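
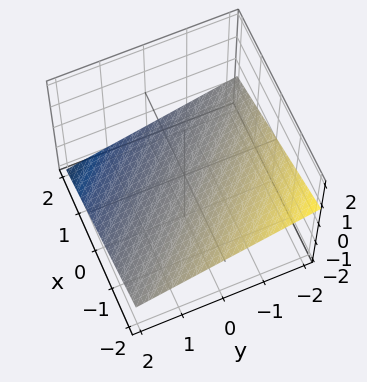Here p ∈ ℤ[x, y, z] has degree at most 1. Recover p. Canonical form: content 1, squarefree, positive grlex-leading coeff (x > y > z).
x + y + 3*z + 2

1. deg p = 1.
2. Against the integer gridlines: it meets the x-axis at x = -2 (among the integer gridlines); one y-axis crossing is at y = -2.
3. These observations pin down the coefficients.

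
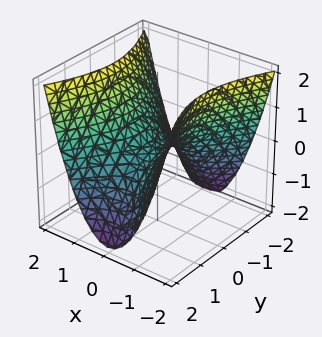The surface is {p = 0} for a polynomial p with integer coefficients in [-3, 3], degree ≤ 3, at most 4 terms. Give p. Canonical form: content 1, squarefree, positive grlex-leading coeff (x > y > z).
2*x^2 - y^2 - 2*z

(a) Degree: a saddle surface; a quadric, so deg p = 2.
(b) Symmetries: it's symmetric under y → −y, forcing even powers of y; the x ↦ −x reflection is a symmetry, so x appears only in even powers.
(c) Against the integer gridlines: it crosses the z-axis at the gridline z = 0; it crosses the x-axis at the gridline x = 0.
(d) These observations pin down the coefficients.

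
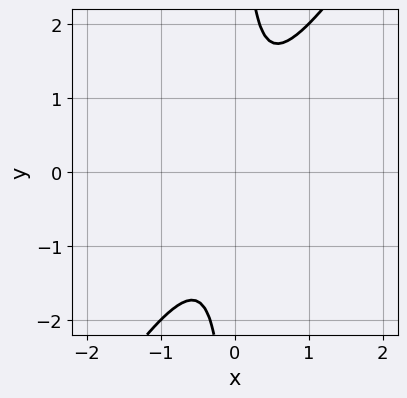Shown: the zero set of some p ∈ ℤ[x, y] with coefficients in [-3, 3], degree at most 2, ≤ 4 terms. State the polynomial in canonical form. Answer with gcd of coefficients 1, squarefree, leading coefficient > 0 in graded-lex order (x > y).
3*x^2 - 2*x*y + 1

First, the degree is 2 — the shape is more complex than any degree-1 curve.
Then, from the visible intercepts: no x-intercept at any integer in the box; it misses every integer gridline on the y-axis.
Finally, together with the visible shape, these determine p as stated.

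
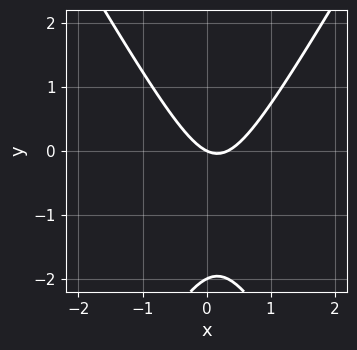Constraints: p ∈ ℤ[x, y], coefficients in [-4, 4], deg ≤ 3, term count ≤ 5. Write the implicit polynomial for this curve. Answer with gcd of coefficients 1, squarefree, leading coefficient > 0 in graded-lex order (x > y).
3*x^2 - y^2 - x - 2*y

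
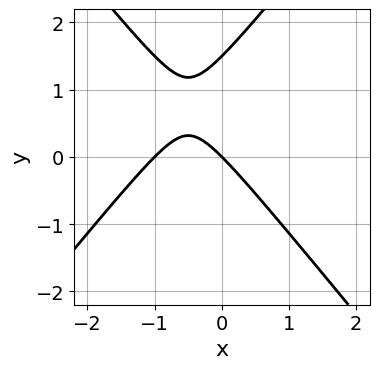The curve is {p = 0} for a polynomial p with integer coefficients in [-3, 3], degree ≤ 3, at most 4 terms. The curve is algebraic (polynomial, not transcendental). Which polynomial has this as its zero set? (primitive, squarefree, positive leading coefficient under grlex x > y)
First, degree: the shape is more complex than any degree-1 curve, so deg p = 2.
Then, from the visible intercepts: one y-axis crossing is at y = 0; among the integer gridlines, it crosses the x-axis at x ∈ {-1, 0}.
Finally, together with the visible shape, these determine p as stated.

3*x^2 - 2*y^2 + 3*x + 3*y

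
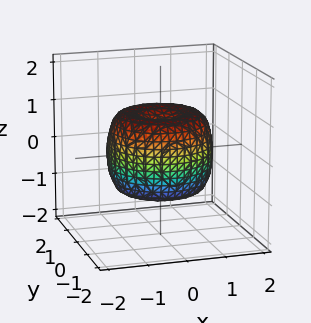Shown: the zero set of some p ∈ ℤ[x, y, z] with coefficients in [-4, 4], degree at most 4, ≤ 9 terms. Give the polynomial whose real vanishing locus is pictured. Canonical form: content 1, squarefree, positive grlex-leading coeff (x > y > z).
The degree is 4 — the shape is more complex than any degree-3 surface.
Symmetries: the z-axis is an axis of rotation, so x and y enter only as x² + y².
From the axis intercepts and sections: a circular section at z = 0 has radius between 1 and 2.
The integer polynomial consistent with all of this is the stated p.

2*x^4 + 4*x^2*y^2 + 2*y^4 - 3*x^2 - 3*y^2 + 2*z^2 - 1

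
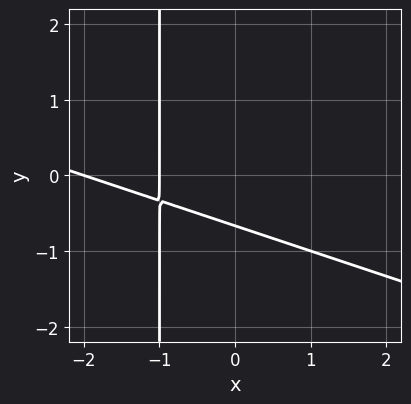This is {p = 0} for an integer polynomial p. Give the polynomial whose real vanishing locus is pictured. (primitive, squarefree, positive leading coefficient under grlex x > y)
x^2 + 3*x*y + 3*x + 3*y + 2

First, the degree is 2 — a generic line meets the curve in up to 2 points.
Then, from the axis intercepts and sections: the x-axis gridline crossings are at x ∈ {-2, -1}.
Finally, solving for integer coefficients yields p as stated.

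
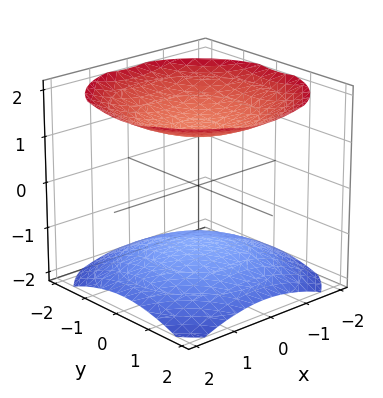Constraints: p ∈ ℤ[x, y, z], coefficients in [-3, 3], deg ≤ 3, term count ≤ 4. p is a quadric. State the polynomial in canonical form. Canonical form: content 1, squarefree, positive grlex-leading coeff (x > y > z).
First, there are 2 components. Treating them together as one polynomial.
Next, deg p = 2. Two separate bowl-shaped sheets opening away from each other; a quadric.
Then, symmetries: rotational symmetry about the z-axis ⇒ p depends on x, y only through x² + y²; the z ↦ −z reflection is a symmetry, so z appears only in even powers.
Then, from the axis intercepts and sections: no x-intercept at any integer in the box; it misses every integer gridline on the y-axis.
Finally, putting this together gives p.

x^2 + y^2 - 2*z^2 + 3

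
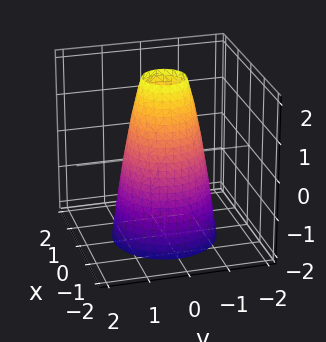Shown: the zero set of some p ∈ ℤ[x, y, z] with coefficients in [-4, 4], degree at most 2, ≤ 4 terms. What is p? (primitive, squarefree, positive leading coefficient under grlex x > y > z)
First, the degree is 2 — a generic line meets the surface in up to 2 points.
Then, symmetry: the surface is invariant under rotation about z: p = q(x² + y², z).
Then, from the axis intercepts and sections: no z-intercept at any integer in the box; the x-axis gridline crossings are at x ∈ {-1, 1}.
Finally, matching integer coefficients to the picture gives p. Check: (0, 1, 0) on the y-axis lies on the surface, and p(0, 1, 0) = 0. ✓

3*x^2 + 3*y^2 + z - 3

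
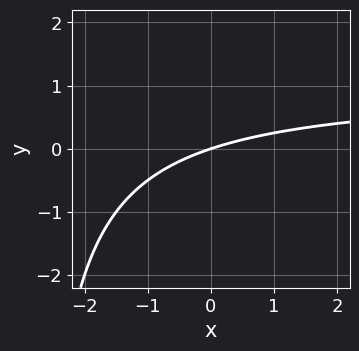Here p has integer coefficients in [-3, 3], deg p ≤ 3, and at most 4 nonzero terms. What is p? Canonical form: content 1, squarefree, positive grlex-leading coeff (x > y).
(a) deg p = 2.
(b) From the axis intercepts and sections: one x-axis crossing is at x = 0; one y-axis crossing is at y = 0.
(c) Fitting integer coefficients to these (and the overall shape) gives p.

x*y - x + 3*y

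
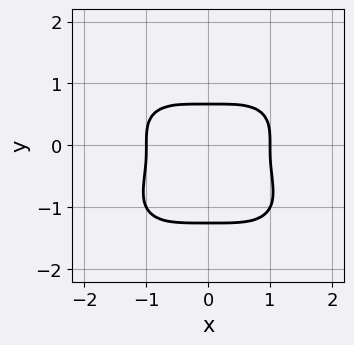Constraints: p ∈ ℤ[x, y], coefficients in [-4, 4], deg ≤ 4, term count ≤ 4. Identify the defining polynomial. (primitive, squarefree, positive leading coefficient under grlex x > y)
x^4 + 2*y^4 + 2*y^3 - 1

1. Degree: a generic line meets the curve in up to 4 points, so deg p = 4.
2. Symmetries: the x ↦ −x reflection is a symmetry, so x appears only in even powers.
3. Against the integer gridlines: among the integer gridlines, it crosses the x-axis at x ∈ {-1, 1}.
4. Fitting integer coefficients to these (and the overall shape) gives p.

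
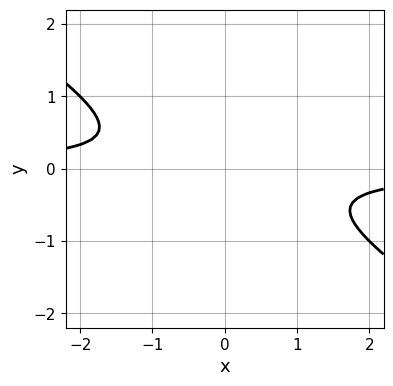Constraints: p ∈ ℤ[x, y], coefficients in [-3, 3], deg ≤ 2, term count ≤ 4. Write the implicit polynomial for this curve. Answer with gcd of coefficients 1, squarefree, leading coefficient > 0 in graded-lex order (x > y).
2*x*y + 3*y^2 + 1

First, deg p = 2.
Then, from the axis intercepts and sections: the curve avoids every integer y-axis point in the box; the curve avoids every integer x-axis point in the box.
Finally, the integer polynomial consistent with all of this is the stated p.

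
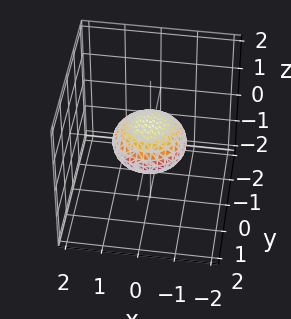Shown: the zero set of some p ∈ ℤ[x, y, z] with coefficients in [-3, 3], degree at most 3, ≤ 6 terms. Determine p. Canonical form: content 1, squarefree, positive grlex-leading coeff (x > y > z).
1. deg p = 2. A closed, bounded, convex surface; a quadric.
2. Symmetries: the z ↦ −z reflection is a symmetry, so z appears only in even powers; the z-axis is an axis of rotation, so x and y enter only as x² + y².
3. Reading off the gridlines: the x-axis gridline crossings are at x ∈ {-1, 1}; the y-axis gridline crossings are at y ∈ {-1, 1}; a circular section at z = 0 has radius exactly 1.
4. Putting this together gives p.

x^2 + y^2 + 2*z^2 - 1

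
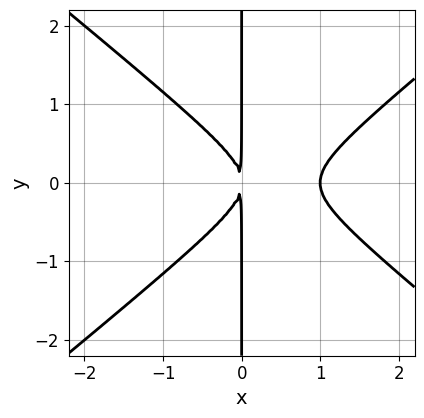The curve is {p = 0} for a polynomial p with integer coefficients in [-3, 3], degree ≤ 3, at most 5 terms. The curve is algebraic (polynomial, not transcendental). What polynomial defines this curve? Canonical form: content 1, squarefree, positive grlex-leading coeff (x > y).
2*x^3 - 3*x*y^2 - 2*x^2

First, the degree is 3 — a generic line meets the curve in up to 3 points.
Then, symmetries: it's symmetric under y → −y, forcing even powers of y.
Next, reading off the gridlines: the visible y-axis segment lies entirely on the curve; it crosses the x-axis at the gridline x = 1.
Finally, together with the visible shape, these determine p as stated.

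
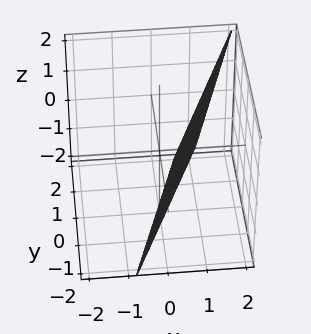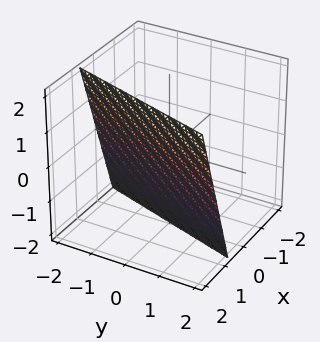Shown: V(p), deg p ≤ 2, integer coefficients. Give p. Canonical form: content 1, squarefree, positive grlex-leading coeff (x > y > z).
1. The degree is 1 — every cross-section is a straight line — this is a plane.
2. From the visible intercepts: one z-axis crossing is at z = -2; it meets the y-axis at y = -2 (among the integer gridlines).
3. Matching integer coefficients to the picture gives p.

3*x - y - z - 2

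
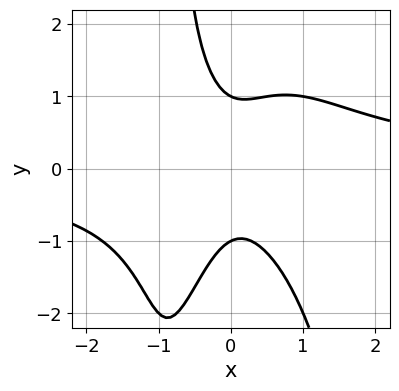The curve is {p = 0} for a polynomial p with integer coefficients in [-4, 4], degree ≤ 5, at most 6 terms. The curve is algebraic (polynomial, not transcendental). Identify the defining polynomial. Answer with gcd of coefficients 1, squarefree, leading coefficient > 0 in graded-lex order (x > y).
Degree: the shape is more complex than any degree-3 curve, so deg p = 4.
Checking where it meets the axes: the y-axis gridline crossings are at y ∈ {-1, 1}; it misses every integer gridline on the x-axis.
Together with the visible shape, these determine p as stated.

2*x^3*y + x*y^2 - 3*x^2 + y^2 - 1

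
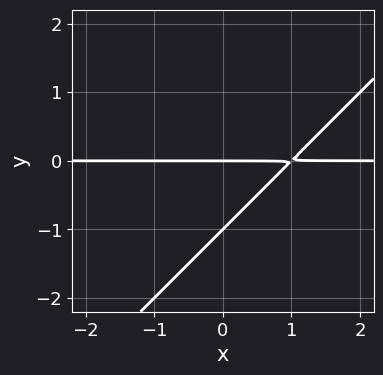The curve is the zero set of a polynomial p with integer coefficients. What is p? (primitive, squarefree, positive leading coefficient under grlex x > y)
First, degree: no degree-1 curve has this shape, so deg p = 2.
Next, from the visible intercepts: the y-axis gridline crossings are at y ∈ {-1, 0}; every point of the x-axis in the box is on the curve.
Finally, putting this together gives p.

x*y - y^2 - y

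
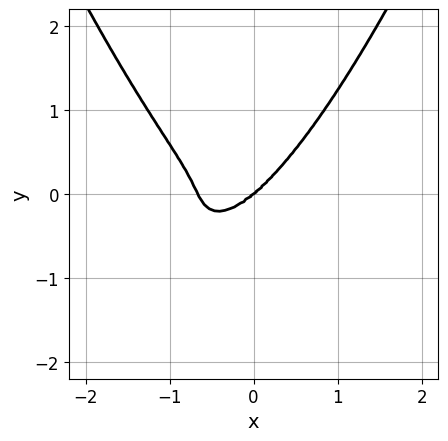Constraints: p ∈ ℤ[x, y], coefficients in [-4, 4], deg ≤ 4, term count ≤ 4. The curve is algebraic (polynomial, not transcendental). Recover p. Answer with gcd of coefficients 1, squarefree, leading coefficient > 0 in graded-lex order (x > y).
First, degree: the shape is more complex than any degree-3 curve, so deg p = 4.
Next, reading off the gridlines: it meets the x-axis at x = 0 (among the integer gridlines); one y-axis crossing is at y = 0.
Finally, solving for integer coefficients yields p as stated.

3*x^4 + 2*x^3 - x^2*y - 2*y^3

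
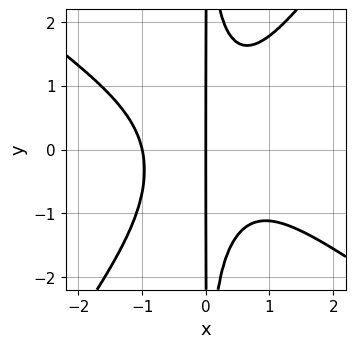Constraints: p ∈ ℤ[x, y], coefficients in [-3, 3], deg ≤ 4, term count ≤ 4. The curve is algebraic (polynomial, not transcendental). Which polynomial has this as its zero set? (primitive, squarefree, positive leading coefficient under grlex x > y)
First, degree: no degree-3 curve has this shape, so deg p = 4.
Then, checking where it meets the axes: the visible y-axis segment lies entirely on the curve; among the integer gridlines, it crosses the x-axis at x ∈ {-1, 0}.
Finally, together with the visible shape, these determine p as stated.

3*x^4 + 2*x^3*y - 3*x^2*y^2 + 3*x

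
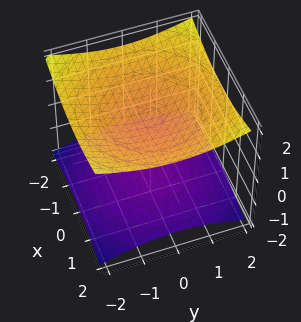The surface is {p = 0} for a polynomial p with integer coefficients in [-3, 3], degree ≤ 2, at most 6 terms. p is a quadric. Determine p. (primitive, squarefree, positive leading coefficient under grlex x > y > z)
x^2 + y^2 - 3*z^2 + 3

First, the picture has 2 separate pieces. They look like related sheets of one shape, so recover p as a whole.
Next, degree: two sheets facing apart; a quadric, so deg p = 2.
Next, symmetries: the z ↦ −z reflection is a symmetry, so z appears only in even powers; every cross-section ⟂ z is a circle, so x, y appear only via x² + y².
Then, against the integer gridlines: among the integer gridlines, it crosses the z-axis at z ∈ {-1, 1}; it misses every integer gridline on the x-axis.
Finally, these observations pin down the coefficients.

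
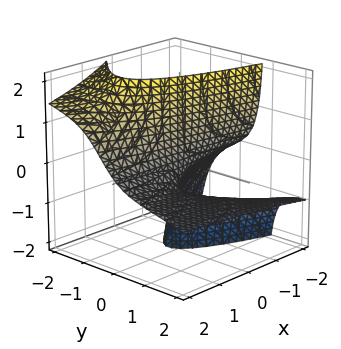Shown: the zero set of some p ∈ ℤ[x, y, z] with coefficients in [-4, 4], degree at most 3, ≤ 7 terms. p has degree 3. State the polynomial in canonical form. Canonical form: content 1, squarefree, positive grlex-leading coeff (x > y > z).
y^3 + 3*y^2*z + 2*x*z + 3*y*z + 3*y

Degree: the shape is more complex than any degree-2 surface, so deg p = 3.
Reading off the gridlines: it crosses the y-axis at the gridline y = 0; every point of the z-axis in the box is on the surface; every point of the x-axis in the box is on the surface.
Solving for integer coefficients yields p as stated.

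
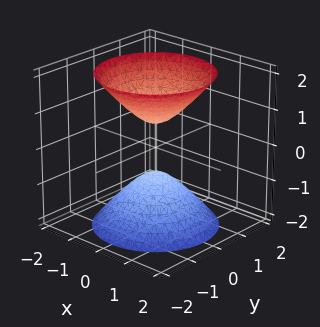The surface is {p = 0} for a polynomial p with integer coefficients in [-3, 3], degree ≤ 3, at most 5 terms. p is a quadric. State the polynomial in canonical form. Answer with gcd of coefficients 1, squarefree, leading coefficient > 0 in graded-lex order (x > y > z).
I count 2 distinct pieces. Treating them together as one polynomial.
Degree: two separate bowl-shaped sheets opening away from each other; a quadric, so deg p = 2.
Symmetries: every cross-section ⟂ z is a circle, so x, y appear only via x² + y²; it's symmetric under z → −z, forcing even powers of z.
From the visible intercepts: it misses every integer gridline on the x-axis; a circular section at z = -2 has radius between 1 and 2; no y-intercept at any integer in the box.
Solving for integer coefficients yields p as stated.

3*x^2 + 3*y^2 - 2*z^2 + 1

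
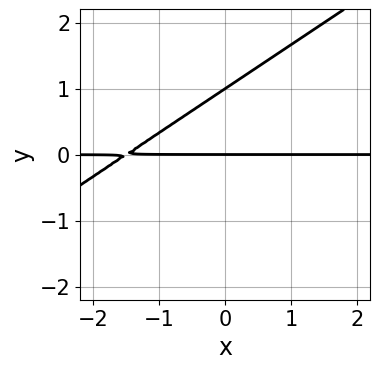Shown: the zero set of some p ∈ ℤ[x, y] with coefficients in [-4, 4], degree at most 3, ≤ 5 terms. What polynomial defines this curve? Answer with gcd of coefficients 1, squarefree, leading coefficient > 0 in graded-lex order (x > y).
2*x*y - 3*y^2 + 3*y

First, the degree is 2 — a generic line meets the curve in up to 2 points.
Next, observable constraints: among the integer gridlines, it crosses the y-axis at y ∈ {0, 1}; every point of the x-axis in the box is on the curve.
Finally, the integer polynomial consistent with all of this is the stated p.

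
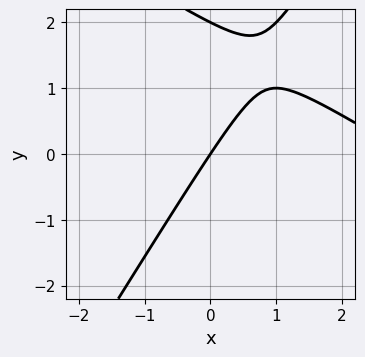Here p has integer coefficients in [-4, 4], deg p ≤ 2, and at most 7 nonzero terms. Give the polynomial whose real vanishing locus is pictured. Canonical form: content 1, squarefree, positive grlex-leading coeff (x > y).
First, the degree is 2 — no degree-1 curve has this shape.
Then, from the visible intercepts: the y-axis gridline crossings are at y ∈ {0, 2}; it crosses the x-axis at the gridline x = 0.
Finally, these observations pin down the coefficients.

x^2 + x*y - y^2 - 3*x + 2*y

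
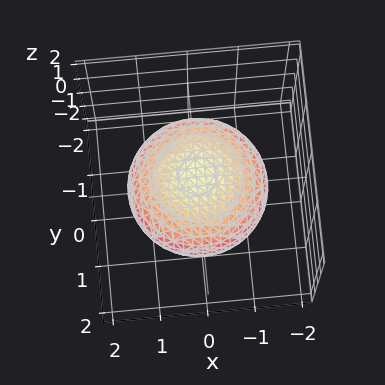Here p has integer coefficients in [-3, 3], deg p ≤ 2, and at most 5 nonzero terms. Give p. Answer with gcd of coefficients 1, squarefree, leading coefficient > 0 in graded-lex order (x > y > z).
x^2 + y^2 + 2*z^2 - 2

(a) The degree is 2 — a closed, bounded, convex surface; a quadric.
(b) Symmetries: mirror symmetry z ↦ −z ⇒ only even powers of z; rotational symmetry about the z-axis ⇒ p depends on x, y only through x² + y².
(c) Checking where it meets the axes: a circular section at z = 0 has radius between 1 and 2; the z-axis gridline crossings are at z ∈ {-1, 1}.
(d) Matching integer coefficients to the picture gives p.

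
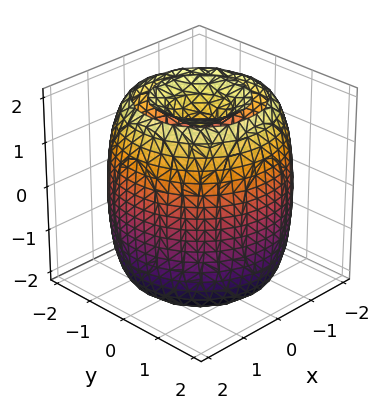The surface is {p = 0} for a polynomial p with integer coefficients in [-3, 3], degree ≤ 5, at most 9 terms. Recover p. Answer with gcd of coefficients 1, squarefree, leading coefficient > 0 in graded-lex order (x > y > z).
1. There are 2 components.
2. The degree is 4 — the shape is more complex than any degree-3 surface.
3. Symmetries: rotational symmetry about the z-axis ⇒ p depends on x, y only through x² + y².
4. From the axis intercepts and sections: a circular section at z = 2 has radius exactly 1.
5. Fitting integer coefficients to these (and the overall shape) gives p.

x^4 + 2*x^2*y^2 + y^4 - 3*x^2 - 3*y^2 + z^2 - 2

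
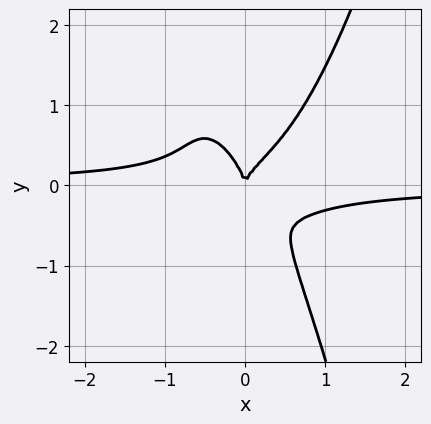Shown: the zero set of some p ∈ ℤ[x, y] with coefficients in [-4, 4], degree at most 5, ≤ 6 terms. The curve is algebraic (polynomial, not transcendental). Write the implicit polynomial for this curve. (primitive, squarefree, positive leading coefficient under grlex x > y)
3*x^3*y - x*y^2 - y^3 + x^2

(a) Degree: no degree-3 curve has this shape, so deg p = 4.
(b) Reading off the gridlines: it crosses the y-axis at the gridline y = 0; it meets the x-axis at x = 0 (among the integer gridlines).
(c) Putting this together gives p.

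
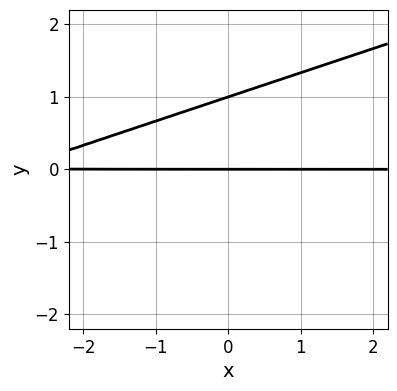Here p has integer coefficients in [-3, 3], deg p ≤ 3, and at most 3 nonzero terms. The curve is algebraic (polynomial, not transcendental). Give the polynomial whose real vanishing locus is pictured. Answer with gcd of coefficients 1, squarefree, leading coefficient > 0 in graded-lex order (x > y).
(a) deg p = 2. The shape is more complex than any degree-1 curve.
(b) Reading off the gridlines: among the integer gridlines, it crosses the y-axis at y ∈ {0, 1}; the visible x-axis segment lies entirely on the curve.
(c) Putting this together gives p.

x*y - 3*y^2 + 3*y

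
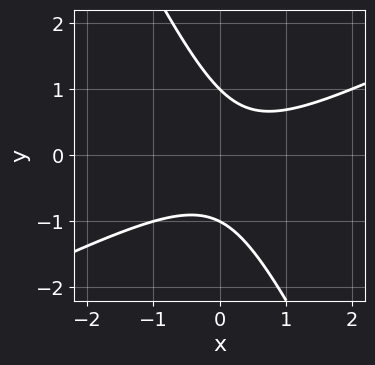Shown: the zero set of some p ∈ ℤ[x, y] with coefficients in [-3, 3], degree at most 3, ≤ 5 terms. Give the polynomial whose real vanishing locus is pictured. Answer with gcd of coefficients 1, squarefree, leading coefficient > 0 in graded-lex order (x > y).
2*x^2 - 3*x*y - 2*y^2 - x + 2

First, deg p = 2.
Next, observable constraints: among the integer gridlines, it crosses the y-axis at y ∈ {-1, 1}; the curve avoids every integer x-axis point in the box.
Finally, solving for integer coefficients yields p as stated.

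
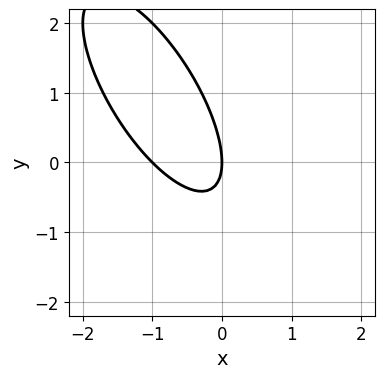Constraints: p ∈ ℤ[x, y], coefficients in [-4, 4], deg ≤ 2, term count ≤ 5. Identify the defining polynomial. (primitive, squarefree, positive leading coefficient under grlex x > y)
First, the degree is 2 — the shape is more complex than any degree-1 curve.
Then, checking where it meets the axes: one y-axis crossing is at y = 0; the x-axis gridline crossings are at x ∈ {-1, 0}.
Finally, solving for integer coefficients yields p as stated.

2*x^2 + 2*x*y + y^2 + 2*x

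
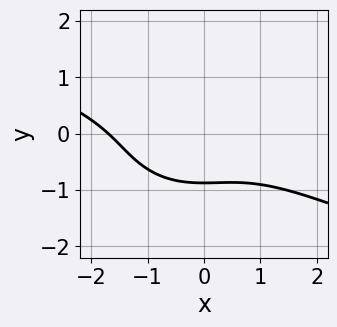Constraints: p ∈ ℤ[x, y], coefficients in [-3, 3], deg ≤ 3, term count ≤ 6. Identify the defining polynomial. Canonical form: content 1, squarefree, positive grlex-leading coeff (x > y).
1. The degree is 3 — no degree-2 curve has this shape.
2. Solving for integer coefficients yields p as stated.

x^3 + 2*x^2*y + 3*y^3 + x^2 + 2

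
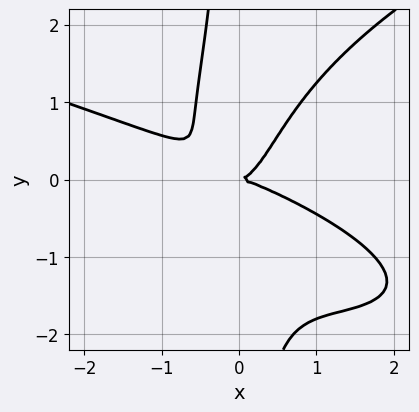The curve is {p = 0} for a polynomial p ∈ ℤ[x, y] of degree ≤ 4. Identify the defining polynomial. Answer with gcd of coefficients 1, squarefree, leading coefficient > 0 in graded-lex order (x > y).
x*y^3 - x^3 - 2*x^2*y + y^2

(a) The degree is 4 — no degree-3 curve has this shape.
(b) From the visible intercepts: it crosses the x-axis at the gridline x = 0; it meets the y-axis at y = 0 (among the integer gridlines).
(c) Matching integer coefficients to the picture gives p.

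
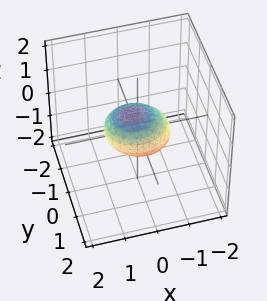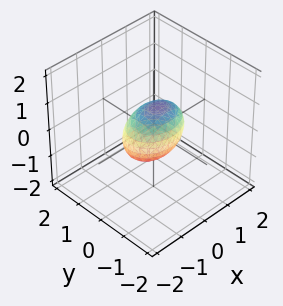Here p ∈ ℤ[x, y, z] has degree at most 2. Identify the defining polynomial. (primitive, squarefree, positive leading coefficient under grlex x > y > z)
2*x^2 - x*z + 3*y^2 + 3*z^2 - 2

(a) Degree: a generic line meets the surface in up to 2 points, so deg p = 2.
(b) Checking where it meets the axes: among the integer gridlines, it crosses the x-axis at x ∈ {-1, 1}.
(c) Putting this together gives p.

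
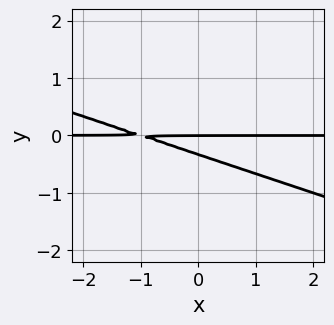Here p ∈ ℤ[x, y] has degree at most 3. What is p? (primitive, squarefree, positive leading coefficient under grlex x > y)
x*y + 3*y^2 + y

deg p = 2. A generic line meets the curve in up to 2 points.
Against the integer gridlines: the visible x-axis segment lies entirely on the curve; it crosses the y-axis at the gridline y = 0.
Matching integer coefficients to the picture gives p.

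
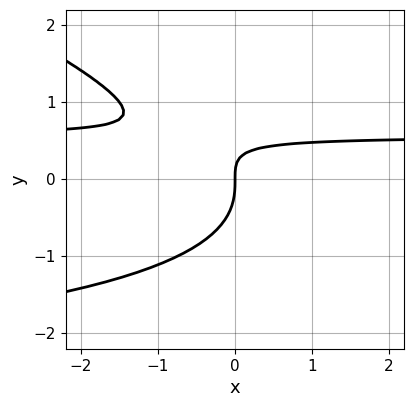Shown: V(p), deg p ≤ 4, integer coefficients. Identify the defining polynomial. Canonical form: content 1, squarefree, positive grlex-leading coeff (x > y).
x*y^2 + 3*y^3 + 3*x*y - 2*x

First, degree: no degree-2 curve has this shape, so deg p = 3.
Next, checking where it meets the axes: it crosses the y-axis at the gridline y = 0; it crosses the x-axis at the gridline x = 0.
Finally, these observations pin down the coefficients.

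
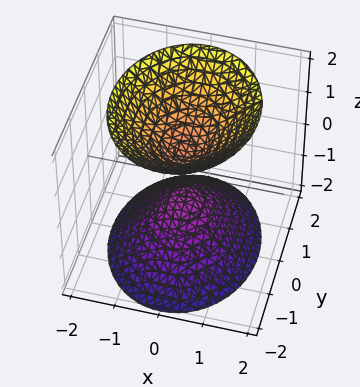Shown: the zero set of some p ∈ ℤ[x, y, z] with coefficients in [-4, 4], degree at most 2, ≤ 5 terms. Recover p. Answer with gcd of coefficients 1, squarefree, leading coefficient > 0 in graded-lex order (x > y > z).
3*x^2 + 2*y^2 - 2*z^2 + 1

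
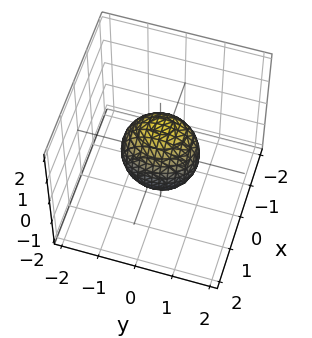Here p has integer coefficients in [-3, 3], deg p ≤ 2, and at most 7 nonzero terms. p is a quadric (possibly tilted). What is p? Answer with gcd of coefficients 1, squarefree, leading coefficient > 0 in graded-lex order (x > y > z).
(a) deg p = 2. A generic line meets the surface in up to 2 points.
(b) Against the integer gridlines: the z-axis gridline crossings are at z ∈ {-1, 1}; among the integer gridlines, it crosses the y-axis at y ∈ {-1, 1}.
(c) Assembling these constraints gives the stated polynomial.

3*x^2 + x*z + 2*y^2 + 2*z^2 - 2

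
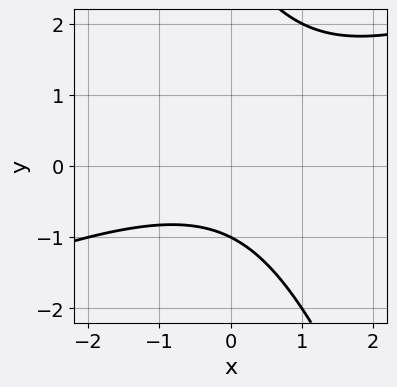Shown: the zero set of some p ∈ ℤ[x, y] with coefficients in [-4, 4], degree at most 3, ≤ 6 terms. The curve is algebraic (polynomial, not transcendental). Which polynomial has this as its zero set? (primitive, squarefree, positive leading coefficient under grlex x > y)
(a) The degree is 2 — a generic line meets the curve in up to 2 points.
(b) From the axis intercepts and sections: it meets the y-axis at y = -1 (among the integer gridlines); it misses every integer gridline on the x-axis.
(c) Together with the visible shape, these determine p as stated.

x^2 - 2*x*y - y^2 + 2*y + 3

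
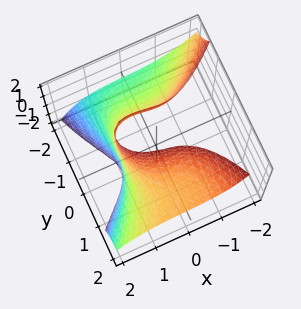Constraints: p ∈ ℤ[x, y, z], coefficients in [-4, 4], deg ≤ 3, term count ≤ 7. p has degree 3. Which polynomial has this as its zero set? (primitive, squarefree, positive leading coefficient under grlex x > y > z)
Degree: no degree-2 surface has this shape, so deg p = 3.
From the visible intercepts: the surface avoids every integer z-axis point in the box; one x-axis crossing is at x = 1.
Matching integer coefficients to the picture gives p.

2*x^3 + x*y*z - y^3 + 3*y^2*z - 2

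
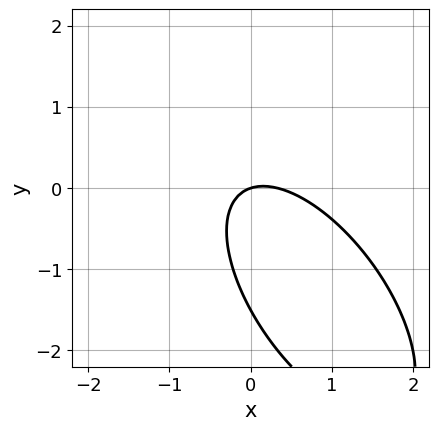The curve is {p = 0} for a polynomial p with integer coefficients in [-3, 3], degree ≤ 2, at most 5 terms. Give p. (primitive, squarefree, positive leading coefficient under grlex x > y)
Degree: no degree-1 curve has this shape, so deg p = 2.
Observable constraints: it meets the y-axis at y = 0 (among the integer gridlines); it meets the x-axis at x = 0 (among the integer gridlines).
These observations pin down the coefficients.

3*x^2 + 3*x*y + 2*y^2 - x + 3*y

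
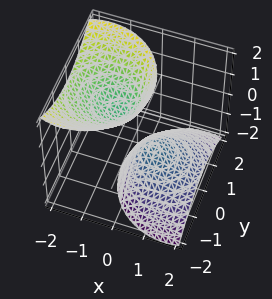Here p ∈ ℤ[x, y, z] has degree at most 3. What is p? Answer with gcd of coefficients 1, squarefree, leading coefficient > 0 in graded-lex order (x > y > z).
2*x^2 + 3*x*z + 2*y^2 - z^2 + 1

There are 2 components. They look like related sheets of one shape, so recover p as a whole.
The degree is 2 — the shape is more complex than any degree-1 surface.
Against the integer gridlines: the z-axis gridline crossings are at z ∈ {-1, 1}; the surface avoids every integer y-axis point in the box; no x-intercept at any integer in the box.
Putting this together gives p.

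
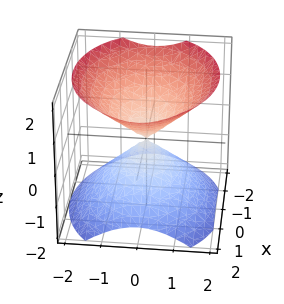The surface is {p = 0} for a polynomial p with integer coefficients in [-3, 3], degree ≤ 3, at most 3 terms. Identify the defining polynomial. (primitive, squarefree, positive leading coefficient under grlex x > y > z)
2*x^2 + 3*y^2 - 3*z^2

There are 2 components.
Degree: two nappes meeting at a single point; a quadric, so deg p = 2.
Symmetries: it's symmetric under x → −x, forcing even powers of x; mirror symmetry y ↦ −y ⇒ only even powers of y; the z ↦ −z reflection is a symmetry, so z appears only in even powers.
Observable constraints: it meets the z-axis at z = 0 (among the integer gridlines); one y-axis crossing is at y = 0.
Solving for integer coefficients yields p as stated.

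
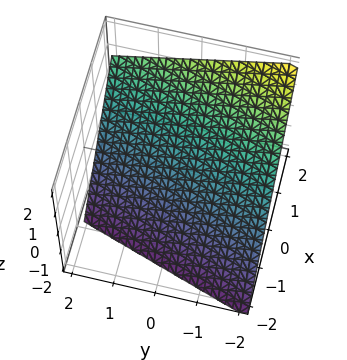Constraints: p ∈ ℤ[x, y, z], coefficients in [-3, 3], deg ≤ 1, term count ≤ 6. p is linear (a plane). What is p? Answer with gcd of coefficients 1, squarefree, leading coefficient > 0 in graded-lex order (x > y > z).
1. deg p = 1.
2. Observable constraints: it meets the y-axis at y = -2 (among the integer gridlines).
3. Fitting integer coefficients to these (and the overall shape) gives p.

3*x - y - 3*z - 2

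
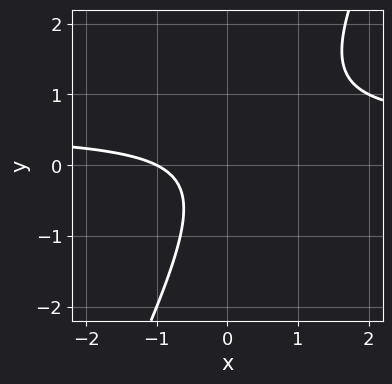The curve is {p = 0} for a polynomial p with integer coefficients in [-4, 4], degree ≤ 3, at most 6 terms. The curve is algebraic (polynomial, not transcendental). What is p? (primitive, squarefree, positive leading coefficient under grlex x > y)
2*x*y - y^2 - x - 1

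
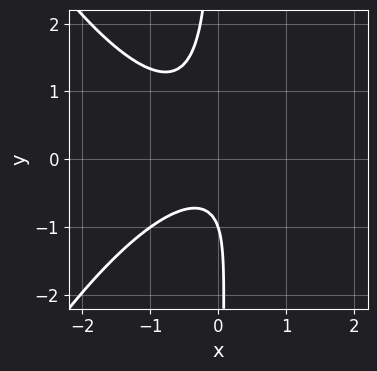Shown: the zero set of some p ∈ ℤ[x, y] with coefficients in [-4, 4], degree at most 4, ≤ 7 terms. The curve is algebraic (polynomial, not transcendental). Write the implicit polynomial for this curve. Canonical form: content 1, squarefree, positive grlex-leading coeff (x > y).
x^4 + 3*x*y^2 + 2*x^2 + y + 1

(a) deg p = 4.
(b) From the visible intercepts: it misses every integer gridline on the x-axis; it meets the y-axis at y = -1 (among the integer gridlines).
(c) The integer polynomial consistent with all of this is the stated p.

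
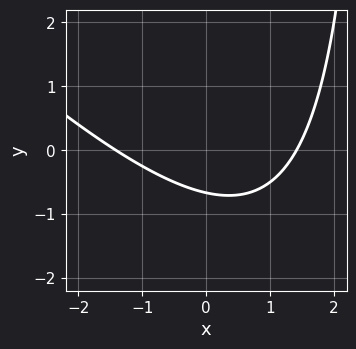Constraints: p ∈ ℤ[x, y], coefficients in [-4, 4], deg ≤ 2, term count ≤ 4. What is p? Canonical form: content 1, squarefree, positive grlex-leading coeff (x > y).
x^2 + x*y - 3*y - 2

1. deg p = 2. A generic line meets the curve in up to 2 points.
2. Solving for integer coefficients yields p as stated.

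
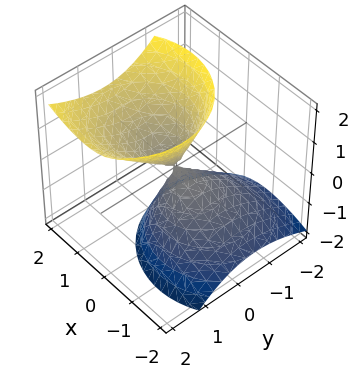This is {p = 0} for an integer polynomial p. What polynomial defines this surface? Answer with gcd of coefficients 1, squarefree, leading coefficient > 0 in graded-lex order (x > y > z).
3*x^2 - 3*x*z + 3*y^2 - 2*y*z - 2*z^2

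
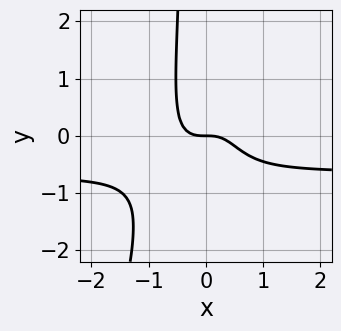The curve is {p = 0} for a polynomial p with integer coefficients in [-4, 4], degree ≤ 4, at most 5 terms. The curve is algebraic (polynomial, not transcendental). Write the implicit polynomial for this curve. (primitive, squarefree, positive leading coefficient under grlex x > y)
First, the degree is 4 — a generic line meets the curve in up to 4 points.
Then, observable constraints: one x-axis crossing is at x = 0; it crosses the y-axis at the gridline y = 0.
Finally, solving for integer coefficients yields p as stated.

3*x^3*y - x^2*y^2 + 2*x^3 + y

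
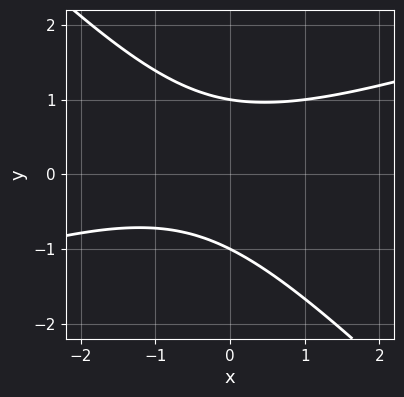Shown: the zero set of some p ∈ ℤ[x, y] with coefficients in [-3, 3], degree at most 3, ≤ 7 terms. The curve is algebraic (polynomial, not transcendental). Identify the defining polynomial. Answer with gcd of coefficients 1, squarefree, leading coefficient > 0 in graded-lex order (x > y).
x^2 - 2*x*y - 3*y^2 + x + 3

1. Degree: a generic line meets the curve in up to 2 points, so deg p = 2.
2. From the axis intercepts and sections: the y-axis gridline crossings are at y ∈ {-1, 1}; no x-intercept at any integer in the box.
3. Matching integer coefficients to the picture gives p.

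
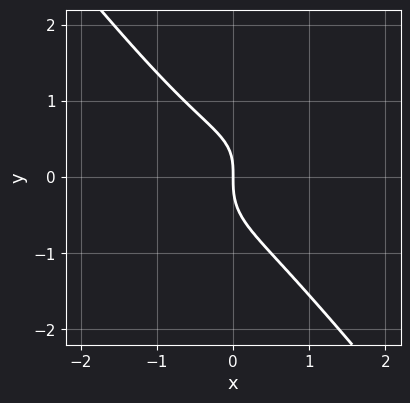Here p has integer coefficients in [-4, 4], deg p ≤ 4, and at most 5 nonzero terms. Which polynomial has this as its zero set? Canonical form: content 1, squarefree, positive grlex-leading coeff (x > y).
First, the degree is 3 — no degree-2 curve has this shape.
Then, from the visible intercepts: it crosses the x-axis at the gridline x = 0; it crosses the y-axis at the gridline y = 0.
Finally, matching integer coefficients to the picture gives p.

2*x^3 - 3*x^2*y + 3*y^3 - x*y + 3*x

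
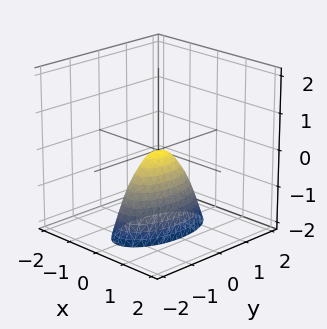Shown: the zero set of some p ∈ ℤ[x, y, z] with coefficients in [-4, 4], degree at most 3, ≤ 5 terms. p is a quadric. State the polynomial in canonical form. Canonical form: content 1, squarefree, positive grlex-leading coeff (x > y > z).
First, degree: a paraboloid; a quadric, so deg p = 2.
Then, symmetries: it's symmetric under y → −y, forcing even powers of y; mirror symmetry x ↦ −x ⇒ only even powers of x.
Then, observable constraints: one z-axis crossing is at z = 0; it meets the x-axis at x = 0 (among the integer gridlines); it meets the y-axis at y = 0 (among the integer gridlines).
Finally, together with the visible shape, these determine p as stated.

3*x^2 + y^2 + z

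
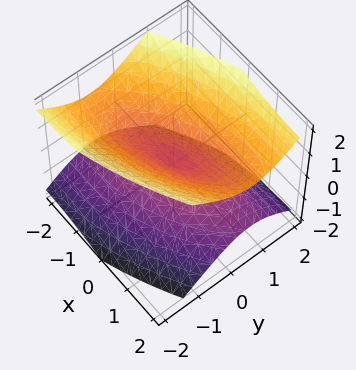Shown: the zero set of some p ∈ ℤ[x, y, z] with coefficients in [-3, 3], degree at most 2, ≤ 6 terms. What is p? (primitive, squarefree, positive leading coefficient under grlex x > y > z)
x^2 - 2*x*y + 3*y^2 - 3*z^2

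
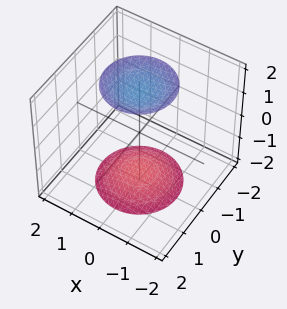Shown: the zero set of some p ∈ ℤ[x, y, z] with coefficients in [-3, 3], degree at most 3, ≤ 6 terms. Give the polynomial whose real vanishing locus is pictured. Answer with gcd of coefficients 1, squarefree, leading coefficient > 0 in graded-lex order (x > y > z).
1. The picture has 2 separate pieces. They look like related sheets of one shape, so recover p as a whole.
2. The degree is 2 — no degree-1 surface has this shape.
3. Symmetries: rotational symmetry about the z-axis ⇒ p depends on x, y only through x² + y².
4. From the axis intercepts and sections: a circular section at z = 2 has radius exactly 1; no y-intercept at any integer in the box.
5. Solving for integer coefficients yields p as stated.

x^2 + y^2 - z^2 + 3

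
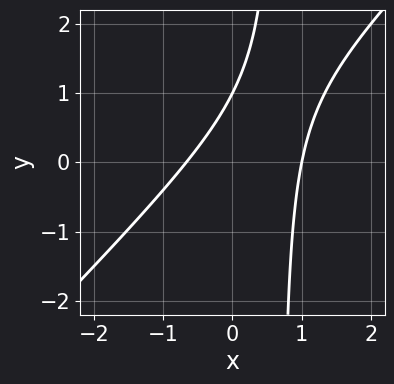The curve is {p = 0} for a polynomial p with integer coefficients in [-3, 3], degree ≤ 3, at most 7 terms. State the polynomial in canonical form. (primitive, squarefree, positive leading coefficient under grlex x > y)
The degree is 2 — no degree-1 curve has this shape.
Against the integer gridlines: it crosses the x-axis at the gridline x = 1; it meets the y-axis at y = 1 (among the integer gridlines).
Putting this together gives p.

3*x^2 - 3*x*y - x + 2*y - 2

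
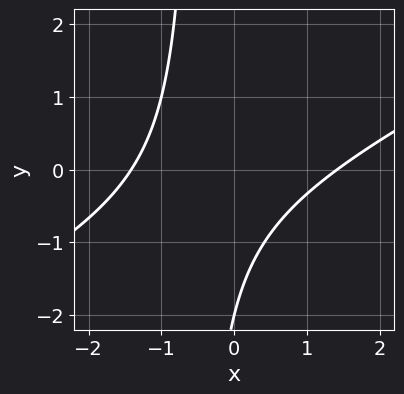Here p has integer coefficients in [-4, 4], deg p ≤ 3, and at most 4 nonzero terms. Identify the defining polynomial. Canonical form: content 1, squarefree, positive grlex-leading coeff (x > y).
x^2 - 2*x*y - y - 2

First, the degree is 2 — the shape is more complex than any degree-1 curve.
Next, from the axis intercepts and sections: it meets the y-axis at y = -2 (among the integer gridlines).
Finally, together with the visible shape, these determine p as stated.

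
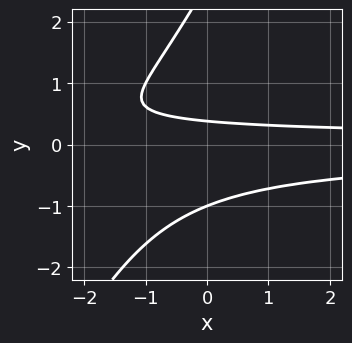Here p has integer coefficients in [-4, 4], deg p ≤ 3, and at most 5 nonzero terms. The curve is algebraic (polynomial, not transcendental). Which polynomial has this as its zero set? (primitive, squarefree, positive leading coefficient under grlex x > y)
Degree: no degree-2 curve has this shape, so deg p = 3.
Against the integer gridlines: the curve avoids every integer x-axis point in the box; one y-axis crossing is at y = -1.
Assembling these constraints gives the stated polynomial.

2*x*y^2 - y^3 + 2*y^2 + 2*y - 1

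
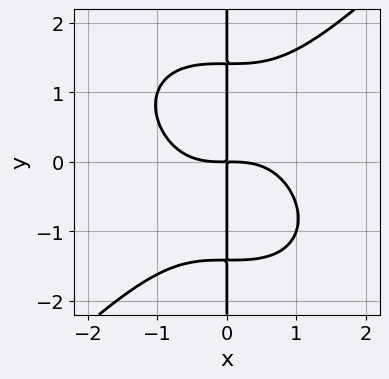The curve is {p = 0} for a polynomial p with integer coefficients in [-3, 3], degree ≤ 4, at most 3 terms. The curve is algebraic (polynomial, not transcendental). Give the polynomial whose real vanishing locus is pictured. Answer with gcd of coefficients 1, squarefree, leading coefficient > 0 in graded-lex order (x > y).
(a) The degree is 4 — the shape is more complex than any degree-3 curve.
(b) Reading off the gridlines: the visible y-axis segment lies entirely on the curve.
(c) Solving for integer coefficients yields p as stated.

x^4 - x*y^3 + 2*x*y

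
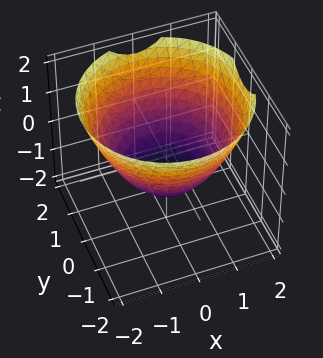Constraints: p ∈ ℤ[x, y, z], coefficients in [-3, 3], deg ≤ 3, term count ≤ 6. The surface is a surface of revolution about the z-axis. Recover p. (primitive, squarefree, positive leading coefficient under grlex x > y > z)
2*x^2 + 2*y^2 - 3*z - 3

1. Degree: a generic line meets the surface in up to 2 points, so deg p = 2.
2. Symmetries: rotational symmetry about the z-axis ⇒ p depends on x, y only through x² + y².
3. Reading off the gridlines: it crosses the z-axis at the gridline z = -1; a circular section at z = 0 has radius between 1 and 2.
4. The integer polynomial consistent with all of this is the stated p.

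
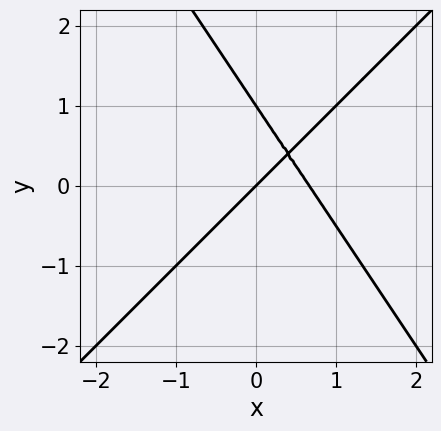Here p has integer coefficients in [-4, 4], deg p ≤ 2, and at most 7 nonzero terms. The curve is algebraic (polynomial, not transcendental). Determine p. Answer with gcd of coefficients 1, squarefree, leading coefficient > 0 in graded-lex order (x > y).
3*x^2 - x*y - 2*y^2 - 2*x + 2*y

First, degree: no degree-1 curve has this shape, so deg p = 2.
Next, observable constraints: the y-axis gridline crossings are at y ∈ {0, 1}; it crosses the x-axis at the gridline x = 0.
Finally, together with the visible shape, these determine p as stated.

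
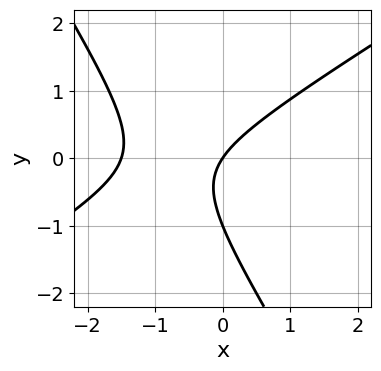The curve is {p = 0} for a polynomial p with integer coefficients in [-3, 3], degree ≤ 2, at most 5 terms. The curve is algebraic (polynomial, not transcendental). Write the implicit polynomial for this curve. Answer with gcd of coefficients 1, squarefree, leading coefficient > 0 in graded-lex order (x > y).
Degree: the shape is more complex than any degree-1 curve, so deg p = 2.
Against the integer gridlines: it meets the x-axis at x = 0 (among the integer gridlines); among the integer gridlines, it crosses the y-axis at y ∈ {-1, 0}.
Matching integer coefficients to the picture gives p.

2*x^2 - 2*x*y - 2*y^2 + 3*x - 2*y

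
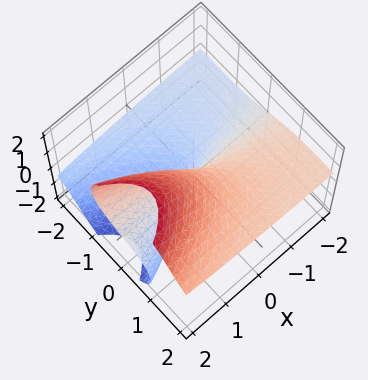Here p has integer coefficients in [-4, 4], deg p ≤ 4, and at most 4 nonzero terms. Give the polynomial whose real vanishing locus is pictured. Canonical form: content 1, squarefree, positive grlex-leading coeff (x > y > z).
3*y^2*z + z^3 - 3*x*z - 3*y

(a) deg p = 3.
(b) Checking where it meets the axes: it meets the y-axis at y = 0 (among the integer gridlines); it meets the z-axis at z = 0 (among the integer gridlines).
(c) Together with the visible shape, these determine p as stated.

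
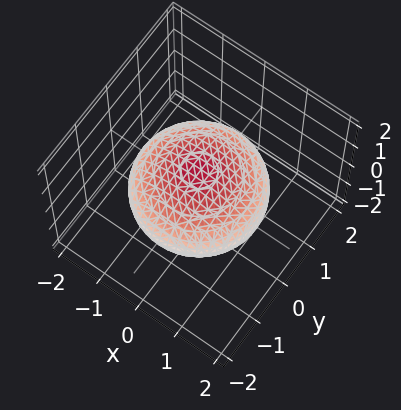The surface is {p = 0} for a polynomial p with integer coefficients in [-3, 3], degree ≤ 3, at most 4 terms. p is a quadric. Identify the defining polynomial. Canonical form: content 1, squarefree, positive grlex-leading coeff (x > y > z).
1. Degree: bounded and convex; a quadric, so deg p = 2.
2. Symmetries: mirror symmetry z ↦ −z ⇒ only even powers of z; the surface is invariant under rotation about z: p = q(x² + y², z).
3. Checking where it meets the axes: among the integer gridlines, it crosses the z-axis at z ∈ {-1, 1}; a circular section at z = 0 has radius between 1 and 2.
4. Together with the visible shape, these determine p as stated.

x^2 + y^2 + 2*z^2 - 2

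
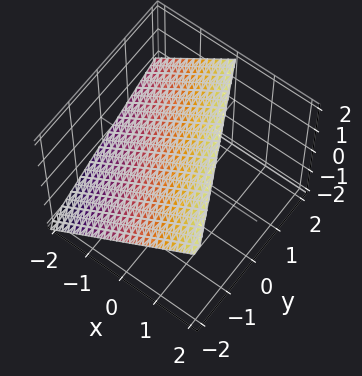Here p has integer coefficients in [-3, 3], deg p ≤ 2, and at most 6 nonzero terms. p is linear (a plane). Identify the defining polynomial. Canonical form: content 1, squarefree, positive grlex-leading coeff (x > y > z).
2*x + y - 2*z + 2

1. deg p = 1. Every cross-section is a straight line — this is a plane.
2. Reading off the gridlines: it meets the x-axis at x = -1 (among the integer gridlines); one y-axis crossing is at y = -2; it meets the z-axis at z = 1 (among the integer gridlines).
3. Putting this together gives p.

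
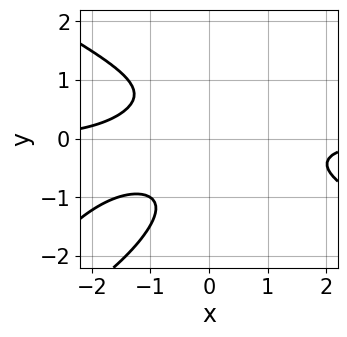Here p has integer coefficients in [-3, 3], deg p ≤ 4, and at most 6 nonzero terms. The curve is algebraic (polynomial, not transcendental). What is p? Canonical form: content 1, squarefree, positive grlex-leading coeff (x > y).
x^3*y - 2*x*y^3 + 2*y^4 + 3*x*y^2 + 2

(a) The degree is 4 — the shape is more complex than any degree-3 curve.
(b) Against the integer gridlines: it misses every integer gridline on the y-axis; no x-intercept at any integer in the box.
(c) The integer polynomial consistent with all of this is the stated p.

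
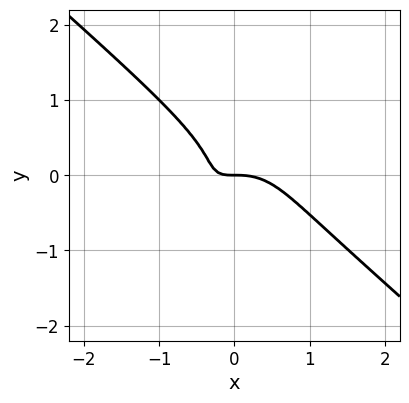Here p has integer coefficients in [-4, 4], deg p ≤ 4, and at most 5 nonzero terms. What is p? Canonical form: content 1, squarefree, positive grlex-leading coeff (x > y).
2*x^3 + 3*y^3 + 2*x*y + y

deg p = 3. The shape is more complex than any degree-2 curve.
From the visible intercepts: it crosses the y-axis at the gridline y = 0; it crosses the x-axis at the gridline x = 0.
Assembling these constraints gives the stated polynomial.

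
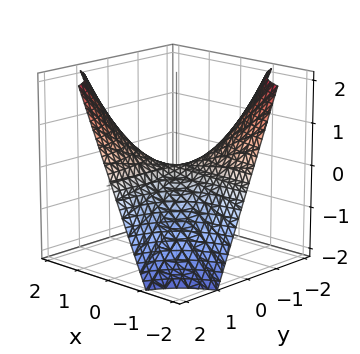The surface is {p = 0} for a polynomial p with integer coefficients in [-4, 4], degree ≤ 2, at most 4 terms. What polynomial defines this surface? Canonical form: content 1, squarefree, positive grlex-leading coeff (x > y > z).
(a) deg p = 2. A saddle surface; a quadric.
(b) From the axis intercepts and sections: one z-axis crossing is at z = 0; every point of the x-axis in the box is on the surface; the visible y-axis segment lies entirely on the surface.
(c) Fitting integer coefficients to these (and the overall shape) gives p.

x*y - z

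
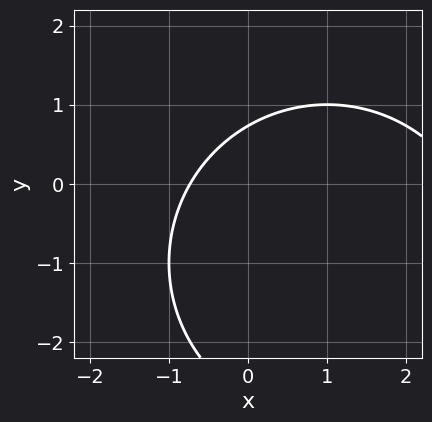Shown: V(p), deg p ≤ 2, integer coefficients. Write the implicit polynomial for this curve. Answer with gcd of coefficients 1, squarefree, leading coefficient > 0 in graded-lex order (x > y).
First, degree: the shape is more complex than any degree-1 curve, so deg p = 2.
Finally, putting this together gives p.

x^2 + y^2 - 2*x + 2*y - 2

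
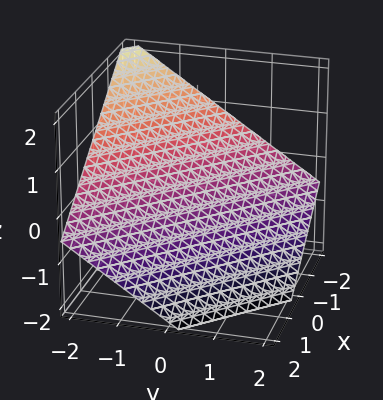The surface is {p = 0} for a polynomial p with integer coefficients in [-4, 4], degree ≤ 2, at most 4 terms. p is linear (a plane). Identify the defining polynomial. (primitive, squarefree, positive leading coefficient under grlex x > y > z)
2*x + 2*y + 3*z + 2

First, deg p = 1. The surface is flat (a plane).
Then, against the integer gridlines: it crosses the x-axis at the gridline x = -1; it crosses the y-axis at the gridline y = -1.
Finally, solving for integer coefficients yields p as stated.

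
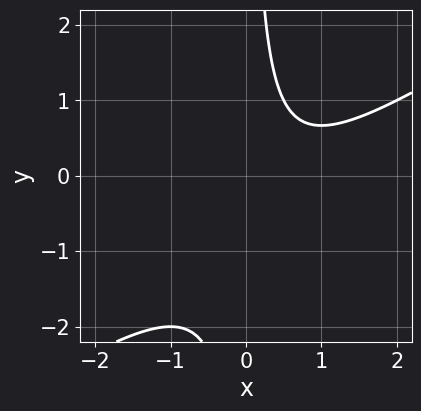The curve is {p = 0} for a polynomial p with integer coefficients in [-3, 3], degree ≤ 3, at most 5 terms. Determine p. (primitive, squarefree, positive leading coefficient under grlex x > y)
2*x^2 - 3*x*y - 2*x + 2

1. The degree is 2 — a generic line meets the curve in up to 2 points.
2. Against the integer gridlines: it misses every integer gridline on the y-axis; the curve avoids every integer x-axis point in the box.
3. Assembling these constraints gives the stated polynomial.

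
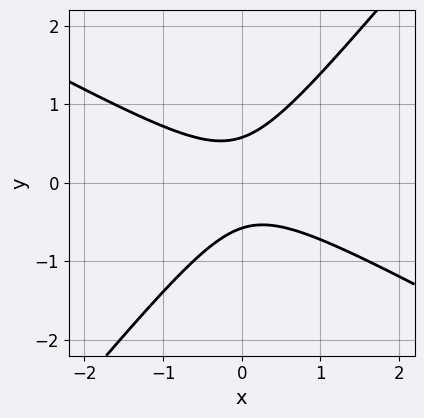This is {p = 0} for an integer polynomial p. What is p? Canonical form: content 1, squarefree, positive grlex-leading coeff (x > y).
First, degree: no degree-1 curve has this shape, so deg p = 2.
Next, observable constraints: the curve avoids every integer x-axis point in the box.
Finally, together with the visible shape, these determine p as stated.

2*x^2 + 2*x*y - 3*y^2 + 1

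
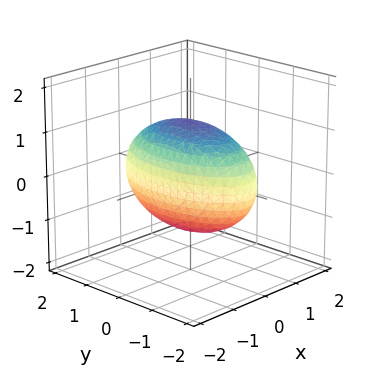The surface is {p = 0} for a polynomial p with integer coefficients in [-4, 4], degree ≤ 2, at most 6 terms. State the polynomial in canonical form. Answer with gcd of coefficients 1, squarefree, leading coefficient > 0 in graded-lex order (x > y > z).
The degree is 2 — a closed, bounded, convex surface; a quadric.
Symmetries: mirror symmetry x ↦ −x ⇒ only even powers of x; mirror symmetry z ↦ −z ⇒ only even powers of z; mirror symmetry y ↦ −y ⇒ only even powers of y.
Reading off the gridlines: among the integer gridlines, it crosses the x-axis at x ∈ {-1, 1}.
These observations pin down the coefficients.

3*x^2 + y^2 + 2*z^2 - 3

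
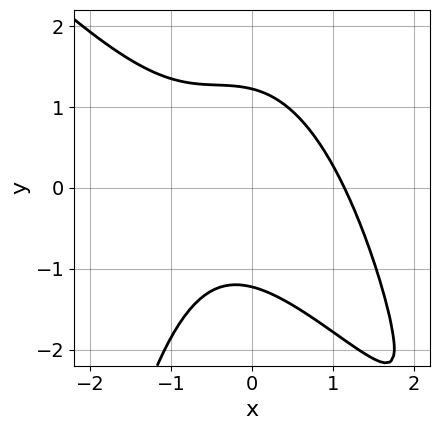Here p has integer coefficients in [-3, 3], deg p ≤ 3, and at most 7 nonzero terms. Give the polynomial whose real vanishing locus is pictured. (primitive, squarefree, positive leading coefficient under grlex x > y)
2*x^3 + 2*x^2*y + x*y + 2*y^2 - 3

Degree: a generic line meets the curve in up to 3 points, so deg p = 3.
Putting this together gives p.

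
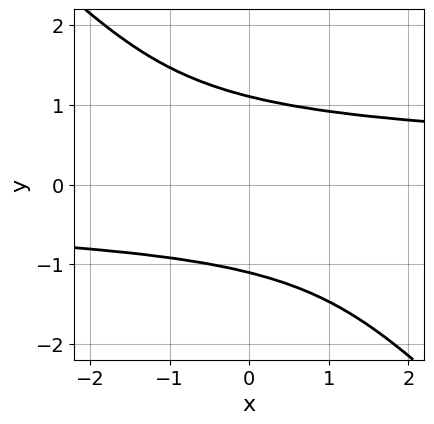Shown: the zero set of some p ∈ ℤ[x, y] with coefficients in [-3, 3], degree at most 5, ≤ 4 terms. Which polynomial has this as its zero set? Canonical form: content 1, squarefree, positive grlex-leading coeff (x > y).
First, degree: no degree-3 curve has this shape, so deg p = 4.
Next, checking where it meets the axes: it misses every integer gridline on the x-axis.
Finally, solving for integer coefficients yields p as stated.

2*x*y^3 + 2*y^4 - 3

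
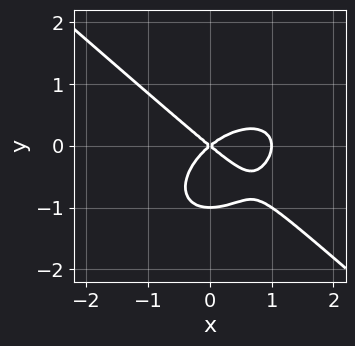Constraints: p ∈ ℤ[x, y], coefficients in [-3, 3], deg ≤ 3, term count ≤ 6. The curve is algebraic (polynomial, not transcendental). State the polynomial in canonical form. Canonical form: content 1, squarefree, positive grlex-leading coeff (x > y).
2*x^3 + 3*y^3 - 2*x^2 + 3*y^2

deg p = 3. A generic line meets the curve in up to 3 points.
Reading off the gridlines: among the integer gridlines, it crosses the y-axis at y ∈ {-1, 0}; the x-axis gridline crossings are at x ∈ {0, 1}.
Together with the visible shape, these determine p as stated.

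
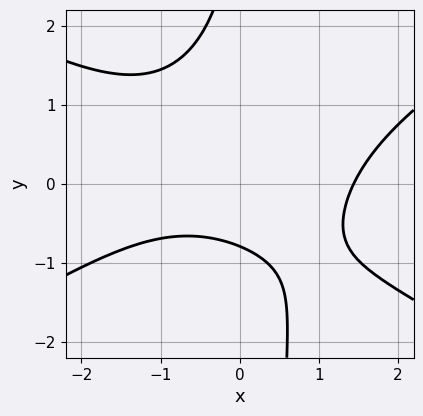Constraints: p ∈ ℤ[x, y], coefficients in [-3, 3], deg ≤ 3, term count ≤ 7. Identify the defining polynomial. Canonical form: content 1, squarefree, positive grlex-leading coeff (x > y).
x^3 - 3*x*y^2 + y^2 - 3*y - 3

(a) The degree is 3 — the shape is more complex than any degree-2 curve.
(b) The integer polynomial consistent with all of this is the stated p.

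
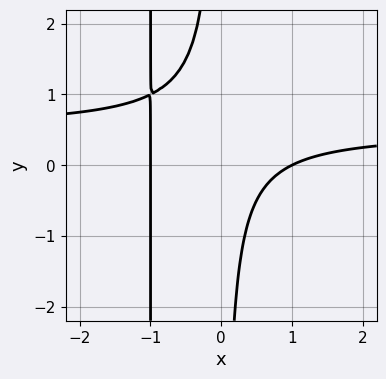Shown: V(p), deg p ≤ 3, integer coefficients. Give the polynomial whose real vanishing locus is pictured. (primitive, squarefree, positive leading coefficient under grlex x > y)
2*x^2*y - x^2 + 2*x*y + 1

(a) deg p = 3. The shape is more complex than any degree-2 curve.
(b) Reading off the gridlines: it misses every integer gridline on the y-axis; the x-axis gridline crossings are at x ∈ {-1, 1}.
(c) Matching integer coefficients to the picture gives p.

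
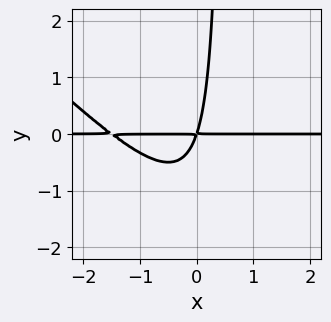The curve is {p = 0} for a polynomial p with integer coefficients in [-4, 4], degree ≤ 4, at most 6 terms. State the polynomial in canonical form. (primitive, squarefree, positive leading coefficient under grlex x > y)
2*x^2*y + 2*x*y^2 + 3*x*y - y^2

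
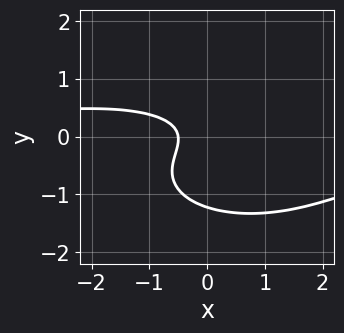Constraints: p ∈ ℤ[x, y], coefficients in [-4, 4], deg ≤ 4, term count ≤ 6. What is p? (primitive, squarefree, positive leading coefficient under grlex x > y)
First, degree: no degree-2 curve has this shape, so deg p = 3.
Finally, the integer polynomial consistent with all of this is the stated p.

x^2*y + 3*y^3 + 3*y^2 + 2*x + 1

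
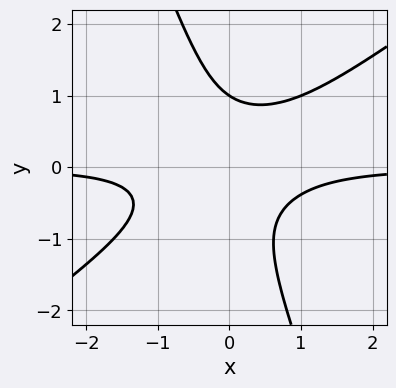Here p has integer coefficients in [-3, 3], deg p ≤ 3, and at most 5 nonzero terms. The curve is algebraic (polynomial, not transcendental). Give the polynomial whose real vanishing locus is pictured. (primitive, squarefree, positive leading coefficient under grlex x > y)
The degree is 3 — a generic line meets the curve in up to 3 points.
From the visible intercepts: it crosses the y-axis at the gridline y = 1; it misses every integer gridline on the x-axis.
Solving for integer coefficients yields p as stated.

2*x^2*y - 2*x*y^2 - y^3 + 1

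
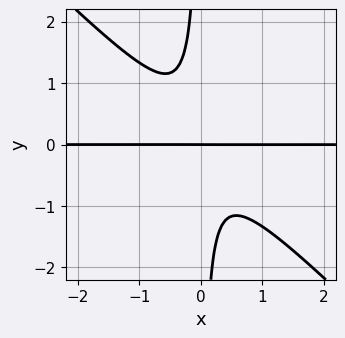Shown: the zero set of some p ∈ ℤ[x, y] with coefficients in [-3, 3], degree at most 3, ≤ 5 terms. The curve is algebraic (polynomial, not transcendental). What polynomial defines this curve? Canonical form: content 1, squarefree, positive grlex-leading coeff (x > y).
3*x^2*y + 3*x*y^2 + y

1. Degree: the shape is more complex than any degree-2 curve, so deg p = 3.
2. Reading off the gridlines: one y-axis crossing is at y = 0; the visible x-axis segment lies entirely on the curve.
3. Putting this together gives p.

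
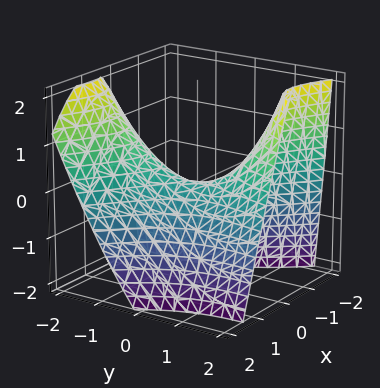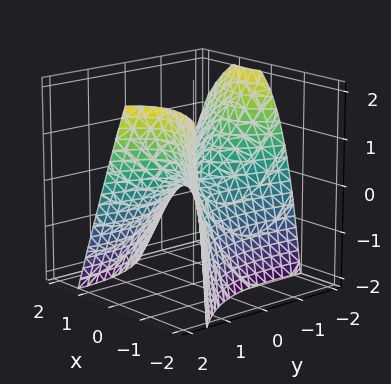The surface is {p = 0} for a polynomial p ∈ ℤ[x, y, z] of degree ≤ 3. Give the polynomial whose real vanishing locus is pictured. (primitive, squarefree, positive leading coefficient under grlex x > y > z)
1. The degree is 2 — a generic line meets the surface in up to 2 points.
2. Reading off the gridlines: one z-axis crossing is at z = 0; it meets the y-axis at y = 0 (among the integer gridlines).
3. These observations pin down the coefficients.

3*x^2 + 3*x*y + x*z - y^2 + 3*z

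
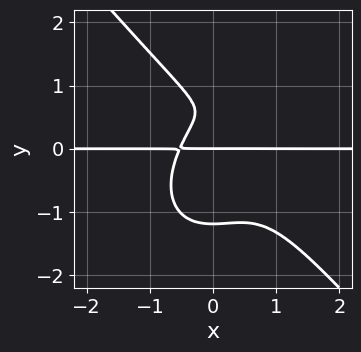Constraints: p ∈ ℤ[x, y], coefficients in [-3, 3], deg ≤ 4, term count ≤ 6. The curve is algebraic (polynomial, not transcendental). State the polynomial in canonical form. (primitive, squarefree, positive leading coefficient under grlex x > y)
3*x^3*y + 2*y^4 - 2*x^2*y - 2*y^2 + y

(a) Degree: no degree-3 curve has this shape, so deg p = 4.
(b) Reading off the gridlines: the visible x-axis segment lies entirely on the curve; it crosses the y-axis at the gridline y = 0.
(c) Putting this together gives p.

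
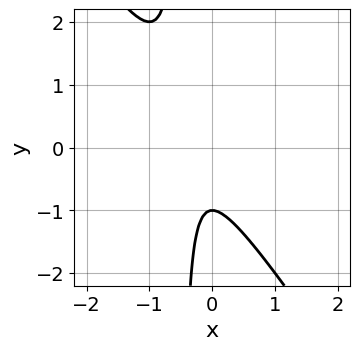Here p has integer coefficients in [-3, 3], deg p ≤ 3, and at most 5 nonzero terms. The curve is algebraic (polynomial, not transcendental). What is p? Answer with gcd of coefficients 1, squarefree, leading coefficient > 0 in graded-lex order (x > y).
1. Degree: the shape is more complex than any degree-1 curve, so deg p = 2.
2. From the axis intercepts and sections: the curve avoids every integer x-axis point in the box; it crosses the y-axis at the gridline y = -1.
3. Fitting integer coefficients to these (and the overall shape) gives p.

3*x^2 + 2*x*y + 2*x + y + 1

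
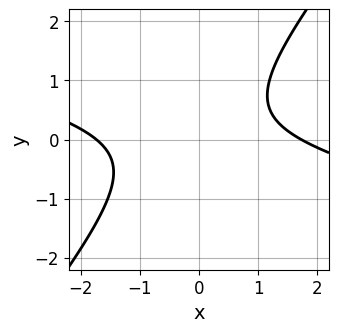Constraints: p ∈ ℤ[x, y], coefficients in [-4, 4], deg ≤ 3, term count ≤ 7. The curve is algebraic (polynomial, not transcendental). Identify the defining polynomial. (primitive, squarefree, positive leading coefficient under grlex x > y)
1. Degree: the shape is more complex than any degree-1 curve, so deg p = 2.
2. Observable constraints: the curve avoids every integer y-axis point in the box.
3. The integer polynomial consistent with all of this is the stated p.

x^2 + 3*x*y - 3*y^2 + y - 3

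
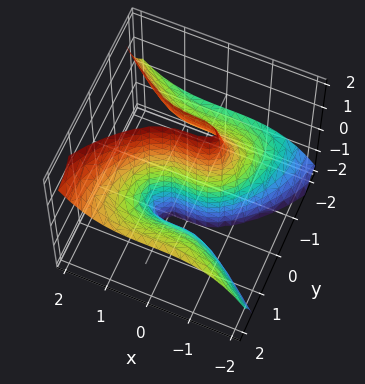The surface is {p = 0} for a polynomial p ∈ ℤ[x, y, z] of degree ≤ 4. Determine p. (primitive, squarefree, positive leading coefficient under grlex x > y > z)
x^3 + y^3 - 2*y^2*z - 2*y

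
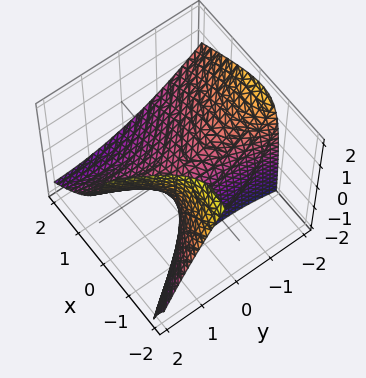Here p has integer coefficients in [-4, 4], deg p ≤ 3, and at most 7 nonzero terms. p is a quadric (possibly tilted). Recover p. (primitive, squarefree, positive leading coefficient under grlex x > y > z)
(a) deg p = 2. No degree-1 surface has this shape.
(b) Reading off the gridlines: one y-axis crossing is at y = 0; it meets the z-axis at z = 0 (among the integer gridlines).
(c) Putting this together gives p.

2*x^2 + 2*x*y + 3*x*z - y^2 + 3*z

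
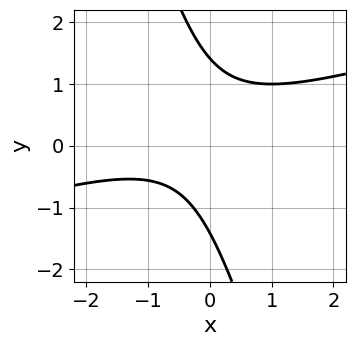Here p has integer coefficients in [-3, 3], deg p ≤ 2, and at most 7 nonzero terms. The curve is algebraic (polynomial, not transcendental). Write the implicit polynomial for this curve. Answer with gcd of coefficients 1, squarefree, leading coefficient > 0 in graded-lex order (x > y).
x^2 - 3*x*y - y^2 + x + 2

First, degree: a generic line meets the curve in up to 2 points, so deg p = 2.
Then, checking where it meets the axes: no x-intercept at any integer in the box.
Finally, these observations pin down the coefficients.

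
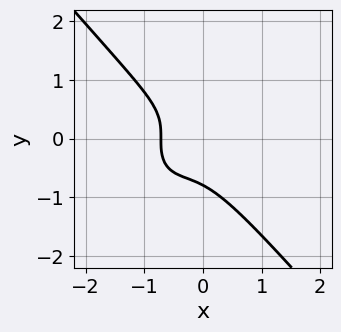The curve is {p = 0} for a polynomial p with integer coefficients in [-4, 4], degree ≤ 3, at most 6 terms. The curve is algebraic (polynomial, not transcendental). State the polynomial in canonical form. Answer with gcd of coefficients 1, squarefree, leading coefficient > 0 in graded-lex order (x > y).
The degree is 3 — the shape is more complex than any degree-2 curve.
Putting this together gives p.

3*x^3 + 2*y^3 + 3*x^2 + 2*x + 1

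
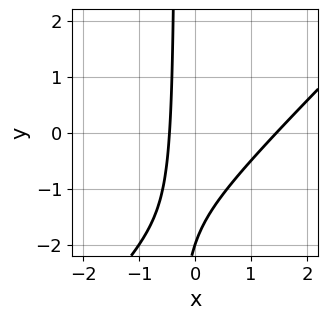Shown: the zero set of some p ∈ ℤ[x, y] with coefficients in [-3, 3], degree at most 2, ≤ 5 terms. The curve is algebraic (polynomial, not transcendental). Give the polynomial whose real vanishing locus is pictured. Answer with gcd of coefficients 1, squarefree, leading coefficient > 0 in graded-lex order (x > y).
3*x^2 - 3*x*y - 3*x - y - 2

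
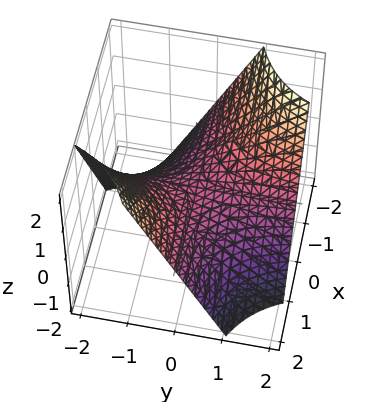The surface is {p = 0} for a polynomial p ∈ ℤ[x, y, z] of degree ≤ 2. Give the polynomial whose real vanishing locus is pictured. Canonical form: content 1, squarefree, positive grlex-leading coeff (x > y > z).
x*y + z

1. The degree is 2 — a hyperbolic paraboloid; a quadric.
2. Against the integer gridlines: the visible y-axis segment lies entirely on the surface; every point of the x-axis in the box is on the surface; one z-axis crossing is at z = 0.
3. Fitting integer coefficients to these (and the overall shape) gives p.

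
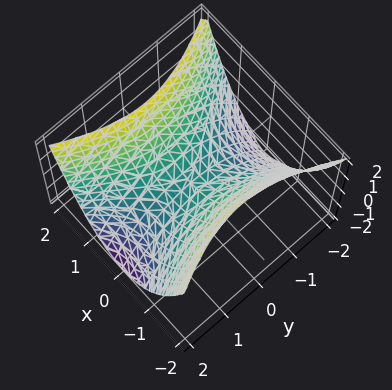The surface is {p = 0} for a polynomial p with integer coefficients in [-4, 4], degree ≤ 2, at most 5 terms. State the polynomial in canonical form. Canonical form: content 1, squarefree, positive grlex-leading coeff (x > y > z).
2*x^2 - y^2 - 2*z

Degree: a saddle surface; a quadric, so deg p = 2.
Symmetries: it's symmetric under x → −x, forcing even powers of x; mirror symmetry y ↦ −y ⇒ only even powers of y.
Against the integer gridlines: it meets the x-axis at x = 0 (among the integer gridlines); one y-axis crossing is at y = 0; one z-axis crossing is at z = 0.
Assembling these constraints gives the stated polynomial.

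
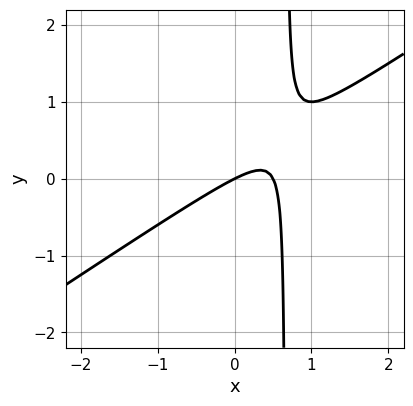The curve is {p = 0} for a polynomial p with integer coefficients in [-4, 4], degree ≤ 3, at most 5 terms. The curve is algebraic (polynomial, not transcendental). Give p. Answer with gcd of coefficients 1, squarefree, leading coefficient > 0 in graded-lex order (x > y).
2*x^2 - 3*x*y - x + 2*y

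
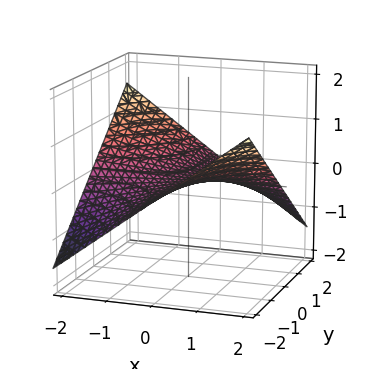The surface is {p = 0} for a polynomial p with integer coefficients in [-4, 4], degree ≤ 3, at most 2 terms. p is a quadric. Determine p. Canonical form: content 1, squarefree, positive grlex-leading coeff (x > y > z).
1. deg p = 2.
2. Against the integer gridlines: the visible x-axis segment lies entirely on the surface; every point of the y-axis in the box is on the surface; one z-axis crossing is at z = 0.
3. The integer polynomial consistent with all of this is the stated p.

x*y + 3*z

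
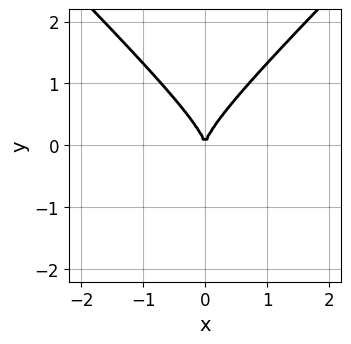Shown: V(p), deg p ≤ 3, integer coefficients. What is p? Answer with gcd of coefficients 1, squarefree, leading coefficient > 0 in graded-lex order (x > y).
x^2*y - y^3 + x^2

(a) Degree: a generic line meets the curve in up to 3 points, so deg p = 3.
(b) Symmetries: the x ↦ −x reflection is a symmetry, so x appears only in even powers.
(c) Against the integer gridlines: it crosses the x-axis at the gridline x = 0; it meets the y-axis at y = 0 (among the integer gridlines).
(d) Together with the visible shape, these determine p as stated.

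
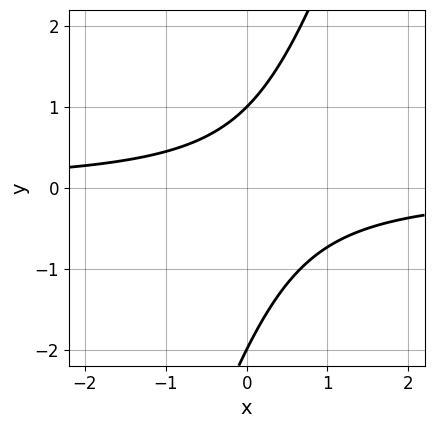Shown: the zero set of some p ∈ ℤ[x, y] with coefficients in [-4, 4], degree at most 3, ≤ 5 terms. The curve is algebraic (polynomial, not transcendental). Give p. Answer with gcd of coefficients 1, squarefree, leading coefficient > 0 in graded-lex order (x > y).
deg p = 2.
From the visible intercepts: no x-intercept at any integer in the box; the y-axis gridline crossings are at y ∈ {-2, 1}.
Putting this together gives p.

3*x*y - y^2 - y + 2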